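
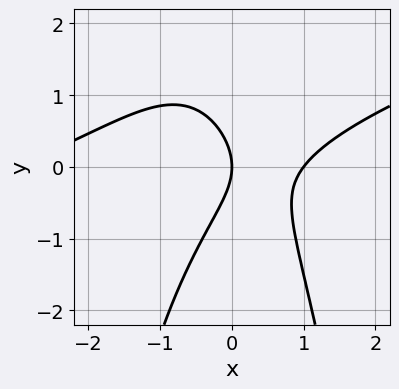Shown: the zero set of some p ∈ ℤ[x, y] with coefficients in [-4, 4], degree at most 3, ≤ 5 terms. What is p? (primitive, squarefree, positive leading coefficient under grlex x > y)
x^3 - 3*x^2*y + 2*x^2 - 2*y^2 - 3*x

(a) Degree: no degree-2 curve has this shape, so deg p = 3.
(b) From the visible intercepts: one y-axis crossing is at y = 0; among the integer gridlines, it crosses the x-axis at x ∈ {0, 1}.
(c) Fitting integer coefficients to these (and the overall shape) gives p.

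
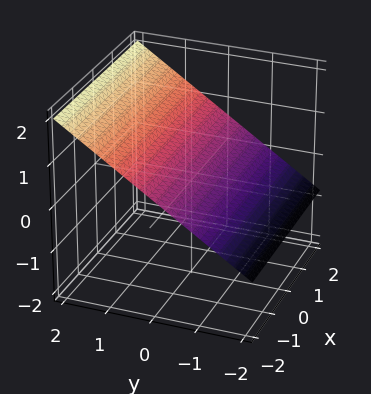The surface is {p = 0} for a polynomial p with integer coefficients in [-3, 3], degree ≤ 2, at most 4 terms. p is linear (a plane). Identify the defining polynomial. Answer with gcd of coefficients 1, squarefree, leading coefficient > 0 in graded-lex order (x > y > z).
The degree is 1 — the surface is flat (a plane).
Against the integer gridlines: no x-intercept at any integer in the box; one y-axis crossing is at y = -1.
These observations pin down the coefficients.

2*y - 3*z + 2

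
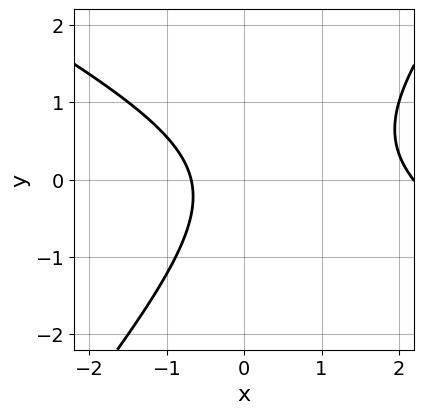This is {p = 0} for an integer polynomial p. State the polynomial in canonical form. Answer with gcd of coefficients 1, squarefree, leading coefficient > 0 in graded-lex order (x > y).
(a) The degree is 2 — a generic line meets the curve in up to 2 points.
(b) From the visible intercepts: the curve avoids every integer y-axis point in the box.
(c) Together with the visible shape, these determine p as stated.

2*x^2 + 2*x*y - 3*y^2 - 3*x - 3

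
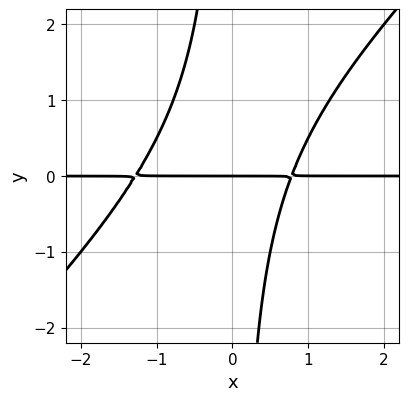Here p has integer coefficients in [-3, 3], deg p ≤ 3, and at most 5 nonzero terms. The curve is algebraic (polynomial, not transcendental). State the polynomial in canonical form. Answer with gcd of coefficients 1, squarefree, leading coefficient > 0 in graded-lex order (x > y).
2*x^2*y - 2*x*y^2 + x*y - 2*y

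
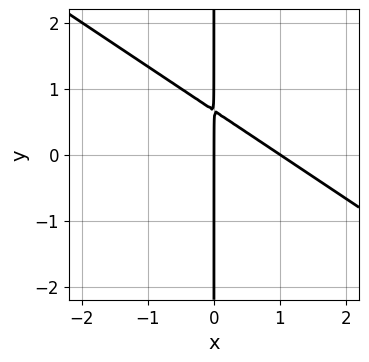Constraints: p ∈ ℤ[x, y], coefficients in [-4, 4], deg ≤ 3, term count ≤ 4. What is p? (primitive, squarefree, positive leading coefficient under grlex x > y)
2*x^2 + 3*x*y - 2*x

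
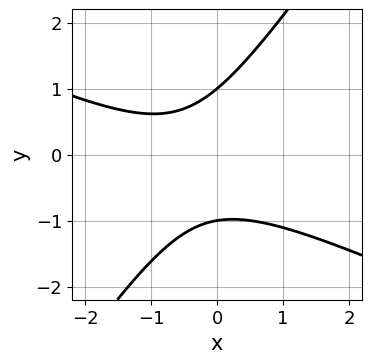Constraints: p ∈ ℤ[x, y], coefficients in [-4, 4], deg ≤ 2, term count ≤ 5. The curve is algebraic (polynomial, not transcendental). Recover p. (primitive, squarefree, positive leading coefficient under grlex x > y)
1. Degree: a generic line meets the curve in up to 2 points, so deg p = 2.
2. From the visible intercepts: the curve avoids every integer x-axis point in the box; among the integer gridlines, it crosses the y-axis at y ∈ {-1, 1}.
3. Solving for integer coefficients yields p as stated.

2*x^2 + 3*x*y - 3*y^2 + 2*x + 3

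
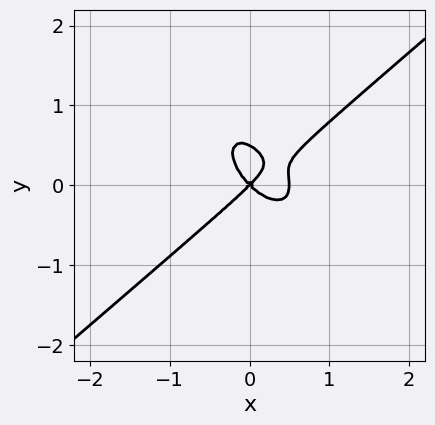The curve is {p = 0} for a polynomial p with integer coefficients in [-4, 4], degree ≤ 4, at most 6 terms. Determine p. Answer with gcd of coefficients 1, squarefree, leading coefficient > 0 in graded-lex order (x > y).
1. deg p = 3. No degree-2 curve has this shape.
2. From the visible intercepts: one x-axis crossing is at x = 0; one y-axis crossing is at y = 0.
3. Matching integer coefficients to the picture gives p.

2*x^3 - x*y^2 - 2*y^3 - x^2 + y^2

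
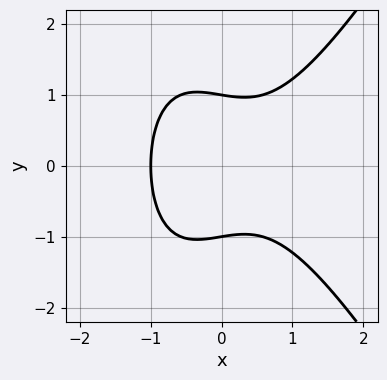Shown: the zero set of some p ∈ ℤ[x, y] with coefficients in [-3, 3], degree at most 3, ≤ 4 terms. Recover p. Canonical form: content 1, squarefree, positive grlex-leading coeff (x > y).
3*x^3 - x*y^2 - 3*y^2 + 3

deg p = 3.
Symmetries: mirror symmetry y ↦ −y ⇒ only even powers of y.
Checking where it meets the axes: the y-axis gridline crossings are at y ∈ {-1, 1}; it meets the x-axis at x = -1 (among the integer gridlines).
These observations pin down the coefficients.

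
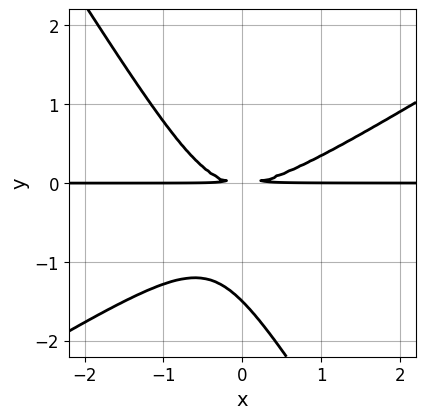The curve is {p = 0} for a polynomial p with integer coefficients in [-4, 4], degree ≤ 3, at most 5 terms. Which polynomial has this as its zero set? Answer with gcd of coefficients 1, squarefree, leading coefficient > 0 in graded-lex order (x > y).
2*x^2*y - 2*x*y^2 - 2*y^3 - 3*y^2

deg p = 3.
Against the integer gridlines: every point of the x-axis in the box is on the curve.
Assembling these constraints gives the stated polynomial.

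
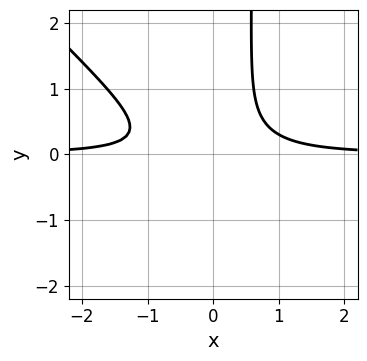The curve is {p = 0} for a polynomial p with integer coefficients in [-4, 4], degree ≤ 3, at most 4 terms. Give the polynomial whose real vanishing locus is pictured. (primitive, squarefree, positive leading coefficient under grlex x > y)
1. The degree is 3 — no degree-2 curve has this shape.
2. Against the integer gridlines: it misses every integer gridline on the x-axis; no y-intercept at any integer in the box.
3. Solving for integer coefficients yields p as stated.

3*x^2*y + 3*x*y^2 - 2*y^2 - 1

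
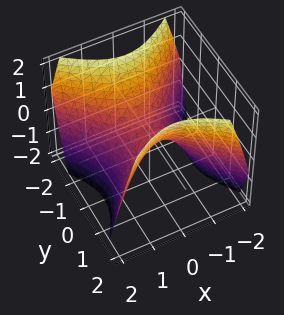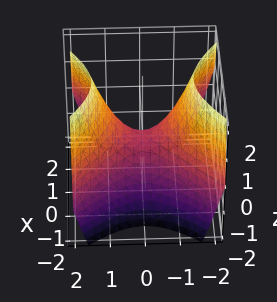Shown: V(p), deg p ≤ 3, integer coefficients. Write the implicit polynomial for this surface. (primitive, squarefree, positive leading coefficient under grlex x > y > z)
x^2 - y^2 + z

First, the degree is 2 — a hyperbolic paraboloid; a quadric.
Then, symmetries: it's symmetric under y → −y, forcing even powers of y; mirror symmetry x ↦ −x ⇒ only even powers of x.
Next, checking where it meets the axes: it crosses the z-axis at the gridline z = 0; it meets the y-axis at y = 0 (among the integer gridlines).
Finally, putting this together gives p.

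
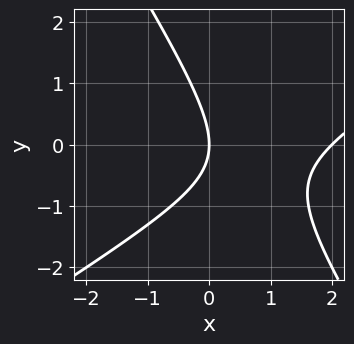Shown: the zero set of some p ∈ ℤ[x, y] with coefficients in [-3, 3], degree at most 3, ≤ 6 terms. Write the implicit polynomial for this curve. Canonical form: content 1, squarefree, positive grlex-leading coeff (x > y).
x^2 - x*y - y^2 - 2*x

First, degree: a generic line meets the curve in up to 2 points, so deg p = 2.
Then, checking where it meets the axes: one y-axis crossing is at y = 0; the x-axis gridline crossings are at x ∈ {0, 2}.
Finally, together with the visible shape, these determine p as stated.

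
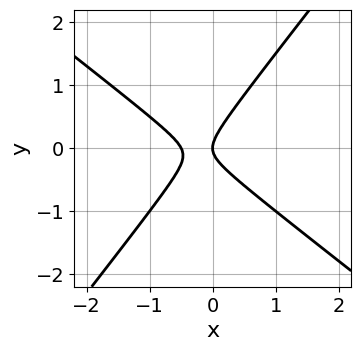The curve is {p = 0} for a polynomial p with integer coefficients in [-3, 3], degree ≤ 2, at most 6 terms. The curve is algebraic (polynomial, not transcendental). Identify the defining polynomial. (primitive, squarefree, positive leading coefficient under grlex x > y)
First, degree: no degree-1 curve has this shape, so deg p = 2.
Then, reading off the gridlines: it crosses the x-axis at the gridline x = 0; it meets the y-axis at y = 0 (among the integer gridlines).
Finally, fitting integer coefficients to these (and the overall shape) gives p.

2*x^2 + x*y - 2*y^2 + x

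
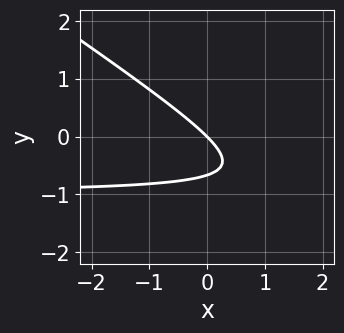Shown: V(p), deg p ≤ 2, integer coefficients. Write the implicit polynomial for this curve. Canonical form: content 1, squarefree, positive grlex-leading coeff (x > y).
2*x*y + 3*y^2 + 2*x + 2*y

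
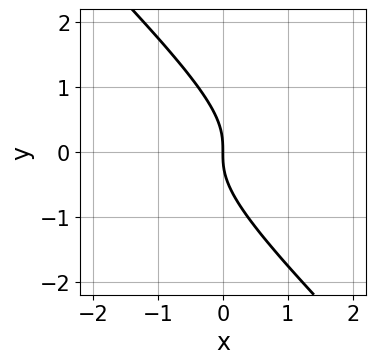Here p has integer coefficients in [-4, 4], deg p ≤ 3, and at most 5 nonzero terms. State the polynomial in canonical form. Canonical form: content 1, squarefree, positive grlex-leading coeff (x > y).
x^2*y + 2*x*y^2 + y^3 + x

(a) The degree is 3 — a generic line meets the curve in up to 3 points.
(b) Checking where it meets the axes: it meets the y-axis at y = 0 (among the integer gridlines); it meets the x-axis at x = 0 (among the integer gridlines).
(c) Fitting integer coefficients to these (and the overall shape) gives p.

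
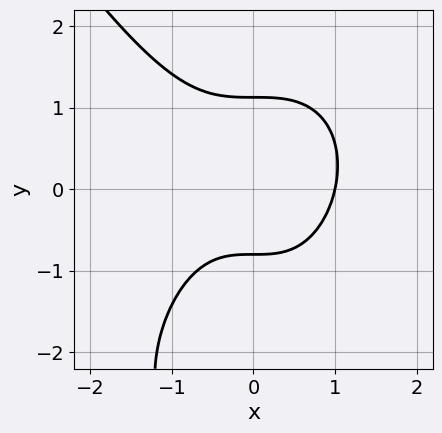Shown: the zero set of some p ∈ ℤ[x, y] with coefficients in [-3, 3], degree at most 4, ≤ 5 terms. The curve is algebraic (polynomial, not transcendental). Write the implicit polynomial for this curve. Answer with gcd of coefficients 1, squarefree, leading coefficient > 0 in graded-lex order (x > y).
3*x^3 + y^3 + 3*y^2 - 2*y - 3

1. deg p = 3.
2. Reading off the gridlines: one x-axis crossing is at x = 1.
3. Solving for integer coefficients yields p as stated.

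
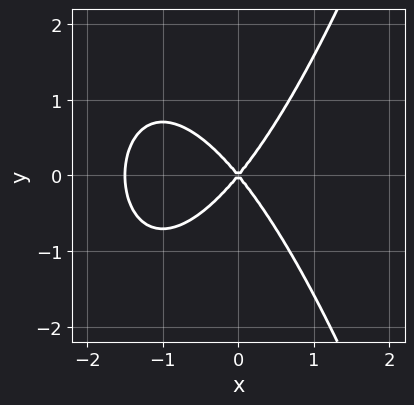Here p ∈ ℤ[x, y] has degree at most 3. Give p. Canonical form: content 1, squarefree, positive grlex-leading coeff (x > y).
2*x^3 + 3*x^2 - 2*y^2

First, the degree is 3 — a generic line meets the curve in up to 3 points.
Then, symmetries: it's symmetric under y → −y, forcing even powers of y.
Then, against the integer gridlines: one y-axis crossing is at y = 0; it meets the x-axis at x = 0 (among the integer gridlines).
Finally, solving for integer coefficients yields p as stated.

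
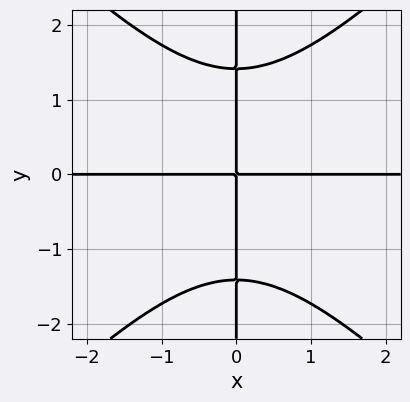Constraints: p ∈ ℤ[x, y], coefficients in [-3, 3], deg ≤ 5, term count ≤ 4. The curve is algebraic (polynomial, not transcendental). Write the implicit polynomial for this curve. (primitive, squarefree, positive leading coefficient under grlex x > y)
(a) The degree is 4 — the shape is more complex than any degree-3 curve.
(b) Against the integer gridlines: the visible x-axis segment lies entirely on the curve; the visible y-axis segment lies entirely on the curve.
(c) These observations pin down the coefficients.

x^3*y - x*y^3 + 2*x*y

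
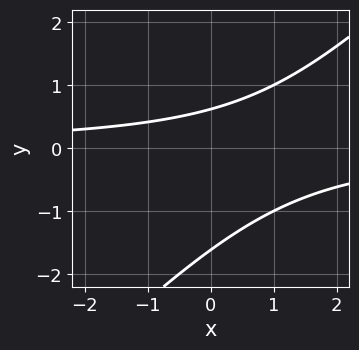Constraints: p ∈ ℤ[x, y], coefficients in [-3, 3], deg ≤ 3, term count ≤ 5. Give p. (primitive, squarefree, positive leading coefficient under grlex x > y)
x*y - y^2 - y + 1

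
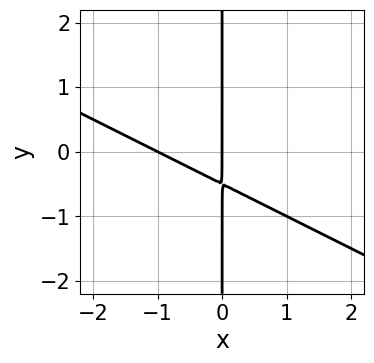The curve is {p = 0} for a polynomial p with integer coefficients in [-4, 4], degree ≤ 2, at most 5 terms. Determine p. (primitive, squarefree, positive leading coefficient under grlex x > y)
(a) Degree: a generic line meets the curve in up to 2 points, so deg p = 2.
(b) Observable constraints: the visible y-axis segment lies entirely on the curve; the x-axis gridline crossings are at x ∈ {-1, 0}.
(c) These observations pin down the coefficients.

x^2 + 2*x*y + x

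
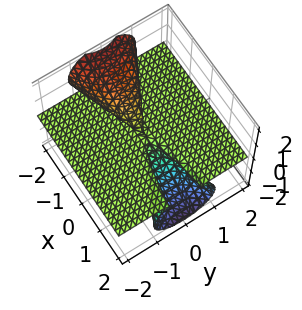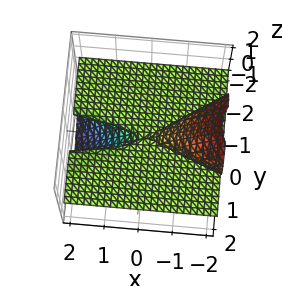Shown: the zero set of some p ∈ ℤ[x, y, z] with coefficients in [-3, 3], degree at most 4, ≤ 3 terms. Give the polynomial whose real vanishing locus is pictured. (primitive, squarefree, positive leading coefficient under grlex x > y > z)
1. Degree: a generic line meets the surface in up to 3 points, so deg p = 3.
2. Checking where it meets the axes: the visible x-axis segment lies entirely on the surface; every point of the y-axis in the box is on the surface; it crosses the z-axis at the gridline z = 0.
3. Assembling these constraints gives the stated polynomial.

x*z^2 + y^2*z + z^3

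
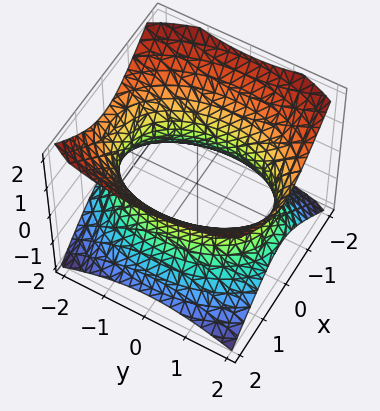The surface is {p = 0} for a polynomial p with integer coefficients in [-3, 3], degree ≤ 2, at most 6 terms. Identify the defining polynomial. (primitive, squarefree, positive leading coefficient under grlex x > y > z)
2*x^2 + y^2 - 2*z^2 - 3

(a) deg p = 2. An hourglass — one-sheet hyperboloid; a quadric.
(b) Symmetries: it's symmetric under y → −y, forcing even powers of y; it's symmetric under z → −z, forcing even powers of z; it's symmetric under x → −x, forcing even powers of x.
(c) From the visible intercepts: no z-intercept at any integer in the box.
(d) Matching integer coefficients to the picture gives p.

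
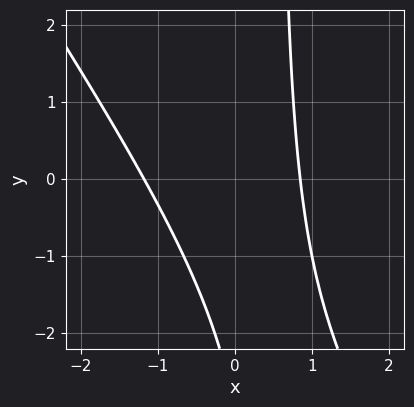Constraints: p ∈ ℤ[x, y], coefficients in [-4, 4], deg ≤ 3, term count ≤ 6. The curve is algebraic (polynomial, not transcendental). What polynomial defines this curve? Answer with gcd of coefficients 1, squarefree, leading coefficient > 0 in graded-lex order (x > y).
3*x^2 + 2*x*y + x - y - 3

1. The degree is 2 — no degree-1 curve has this shape.
2. Reading off the gridlines: no y-intercept at any integer in the box.
3. Putting this together gives p.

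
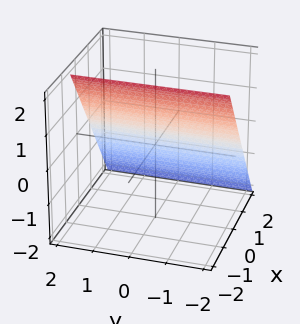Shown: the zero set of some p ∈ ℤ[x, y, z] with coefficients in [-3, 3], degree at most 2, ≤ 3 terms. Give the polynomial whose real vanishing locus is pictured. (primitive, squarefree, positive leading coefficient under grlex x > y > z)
3*x + 2*z - 2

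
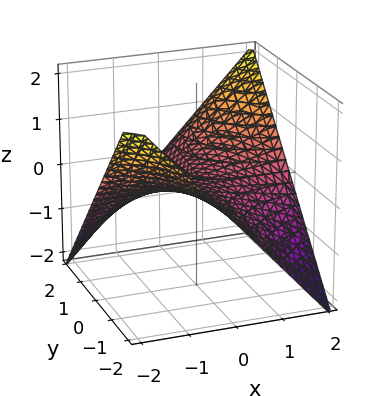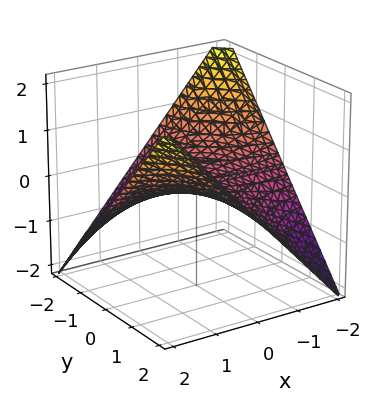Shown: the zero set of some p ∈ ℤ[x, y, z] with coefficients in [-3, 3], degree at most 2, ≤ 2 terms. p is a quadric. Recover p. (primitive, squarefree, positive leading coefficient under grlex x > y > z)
x*y - 2*z

The degree is 2 — a hyperbolic paraboloid; a quadric.
From the axis intercepts and sections: it meets the z-axis at z = 0 (among the integer gridlines); the visible x-axis segment lies entirely on the surface; every point of the y-axis in the box is on the surface.
Fitting integer coefficients to these (and the overall shape) gives p.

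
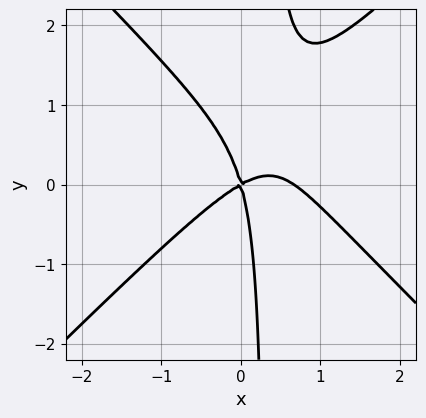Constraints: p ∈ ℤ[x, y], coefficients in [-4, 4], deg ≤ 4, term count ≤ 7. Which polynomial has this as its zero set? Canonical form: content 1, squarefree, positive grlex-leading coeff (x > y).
3*x^3 - 3*x*y^2 - 2*x^2 + 3*x*y + y^2

1. Degree: no degree-2 curve has this shape, so deg p = 3.
2. Checking where it meets the axes: it meets the y-axis at y = 0 (among the integer gridlines); it meets the x-axis at x = 0 (among the integer gridlines).
3. Solving for integer coefficients yields p as stated.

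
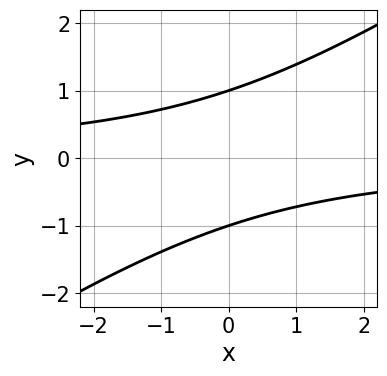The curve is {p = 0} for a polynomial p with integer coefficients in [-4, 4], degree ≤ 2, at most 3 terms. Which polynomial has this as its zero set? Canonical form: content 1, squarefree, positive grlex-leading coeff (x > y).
2*x*y - 3*y^2 + 3

deg p = 2. The shape is more complex than any degree-1 curve.
Observable constraints: it misses every integer gridline on the x-axis; among the integer gridlines, it crosses the y-axis at y ∈ {-1, 1}.
Fitting integer coefficients to these (and the overall shape) gives p.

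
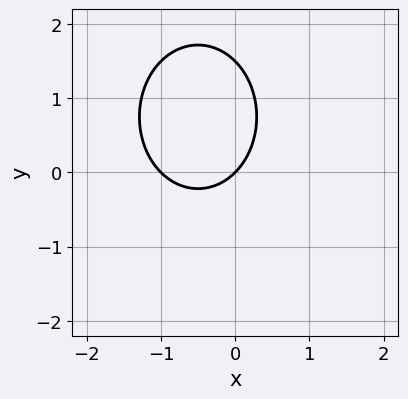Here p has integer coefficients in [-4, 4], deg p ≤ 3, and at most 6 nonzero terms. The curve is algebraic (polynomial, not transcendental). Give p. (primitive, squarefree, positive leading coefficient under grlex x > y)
3*x^2 + 2*y^2 + 3*x - 3*y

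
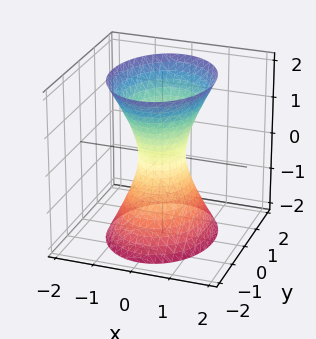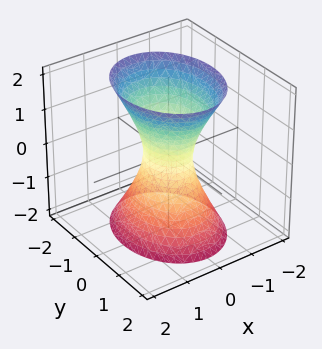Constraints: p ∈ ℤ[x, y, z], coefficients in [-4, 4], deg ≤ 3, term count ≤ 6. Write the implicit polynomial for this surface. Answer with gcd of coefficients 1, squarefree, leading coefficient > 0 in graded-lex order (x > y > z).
3*x^2 + 2*y^2 - z^2 - 1

(a) Degree: one connected sheet with a waist; a quadric, so deg p = 2.
(b) Symmetries: the y ↦ −y reflection is a symmetry, so y appears only in even powers; the z ↦ −z reflection is a symmetry, so z appears only in even powers; it's symmetric under x → −x, forcing even powers of x.
(c) Observable constraints: the surface avoids every integer z-axis point in the box.
(d) Solving for integer coefficients yields p as stated.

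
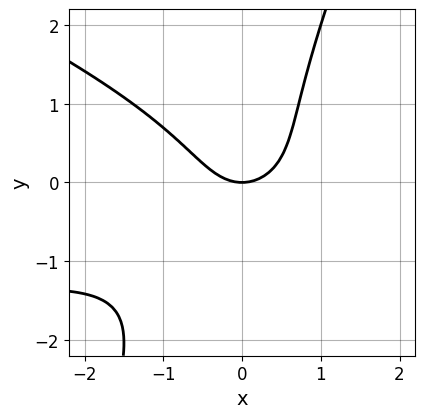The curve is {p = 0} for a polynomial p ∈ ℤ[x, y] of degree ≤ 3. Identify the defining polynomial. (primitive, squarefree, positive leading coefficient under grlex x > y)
x^2*y + 2*x*y^2 - y^3 + 2*x^2 - 2*y

deg p = 3. The shape is more complex than any degree-2 curve.
Reading off the gridlines: it crosses the y-axis at the gridline y = 0; it meets the x-axis at x = 0 (among the integer gridlines).
Solving for integer coefficients yields p as stated.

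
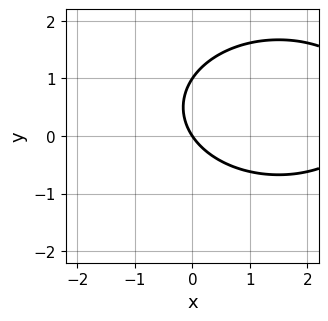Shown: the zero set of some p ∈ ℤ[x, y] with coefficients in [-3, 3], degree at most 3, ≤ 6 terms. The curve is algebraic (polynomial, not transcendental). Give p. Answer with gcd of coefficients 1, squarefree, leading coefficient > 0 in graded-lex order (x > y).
x^2 + 2*y^2 - 3*x - 2*y

1. The degree is 2 — no degree-1 curve has this shape.
2. From the axis intercepts and sections: the y-axis gridline crossings are at y ∈ {0, 1}; it meets the x-axis at x = 0 (among the integer gridlines).
3. Together with the visible shape, these determine p as stated.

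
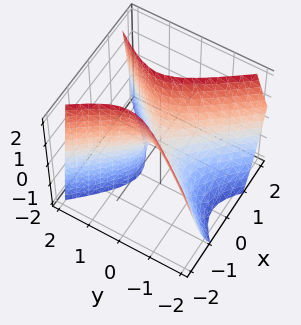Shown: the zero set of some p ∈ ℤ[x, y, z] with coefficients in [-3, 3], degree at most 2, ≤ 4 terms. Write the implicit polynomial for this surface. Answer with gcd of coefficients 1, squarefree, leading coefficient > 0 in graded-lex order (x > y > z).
3*x^2 - 2*y^2 + y*z - z

Degree: a generic line meets the surface in up to 2 points, so deg p = 2.
From the visible intercepts: it crosses the x-axis at the gridline x = 0; it meets the y-axis at y = 0 (among the integer gridlines); one z-axis crossing is at z = 0.
These observations pin down the coefficients.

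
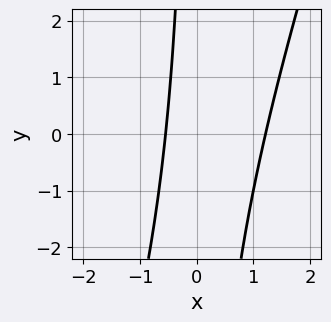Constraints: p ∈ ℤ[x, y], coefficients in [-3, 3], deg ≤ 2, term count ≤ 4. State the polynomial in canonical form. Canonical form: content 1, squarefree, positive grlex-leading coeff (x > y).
First, deg p = 2.
Next, from the visible intercepts: no y-intercept at any integer in the box.
Finally, fitting integer coefficients to these (and the overall shape) gives p.

3*x^2 - x*y - 2*x - 2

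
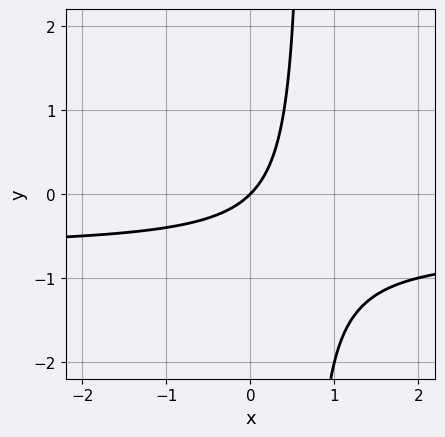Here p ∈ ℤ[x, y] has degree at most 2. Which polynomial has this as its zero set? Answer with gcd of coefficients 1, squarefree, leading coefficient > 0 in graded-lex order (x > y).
1. deg p = 2. A generic line meets the curve in up to 2 points.
2. Reading off the gridlines: it crosses the y-axis at the gridline y = 0; one x-axis crossing is at x = 0.
3. Fitting integer coefficients to these (and the overall shape) gives p.

3*x*y + 2*x - 2*y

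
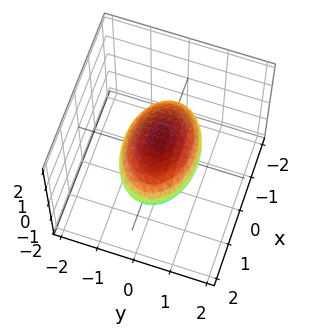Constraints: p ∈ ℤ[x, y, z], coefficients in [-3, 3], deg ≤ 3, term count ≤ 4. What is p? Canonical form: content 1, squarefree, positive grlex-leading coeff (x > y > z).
First, degree: a closed, bounded, convex surface; a quadric, so deg p = 2.
Then, symmetries: mirror symmetry x ↦ −x ⇒ only even powers of x; it's symmetric under z → −z, forcing even powers of z; mirror symmetry y ↦ −y ⇒ only even powers of y.
Then, observable constraints: the z-axis gridline crossings are at z ∈ {-1, 1}; among the integer gridlines, it crosses the y-axis at y ∈ {-1, 1}.
Finally, fitting integer coefficients to these (and the overall shape) gives p.

x^2 + 2*y^2 + 2*z^2 - 2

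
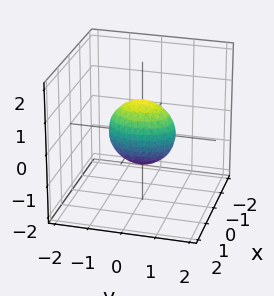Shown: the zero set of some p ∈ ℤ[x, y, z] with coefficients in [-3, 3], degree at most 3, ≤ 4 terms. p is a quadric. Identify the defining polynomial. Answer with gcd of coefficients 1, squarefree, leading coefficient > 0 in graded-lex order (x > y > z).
2*x^2 + y^2 + z^2 - 1

Degree: a closed, bounded, convex surface; a quadric, so deg p = 2.
Symmetries: it's symmetric under z → −z, forcing even powers of z; it's symmetric under x → −x, forcing even powers of x; mirror symmetry y ↦ −y ⇒ only even powers of y.
From the visible intercepts: the z-axis gridline crossings are at z ∈ {-1, 1}; among the integer gridlines, it crosses the y-axis at y ∈ {-1, 1}.
Putting this together gives p.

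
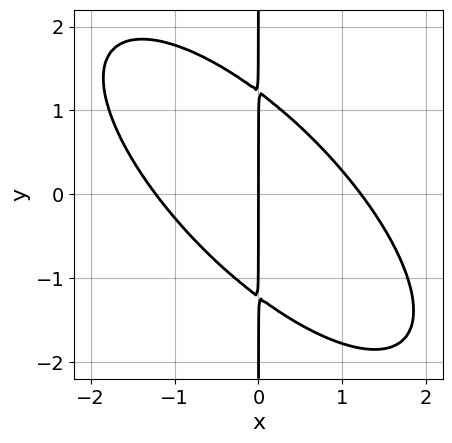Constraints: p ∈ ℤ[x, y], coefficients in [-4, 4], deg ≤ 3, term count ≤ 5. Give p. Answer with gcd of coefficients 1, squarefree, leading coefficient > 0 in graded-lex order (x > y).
2*x^3 + 3*x^2*y + 2*x*y^2 - 3*x

1. Degree: no degree-2 curve has this shape, so deg p = 3.
2. Checking where it meets the axes: it crosses the x-axis at the gridline x = 0; every point of the y-axis in the box is on the curve.
3. The integer polynomial consistent with all of this is the stated p.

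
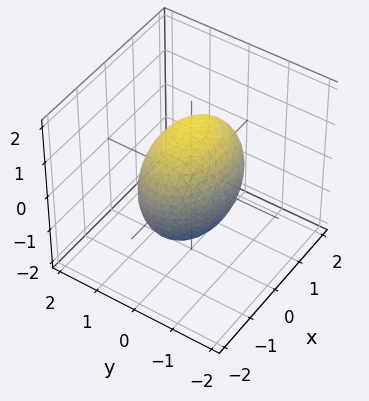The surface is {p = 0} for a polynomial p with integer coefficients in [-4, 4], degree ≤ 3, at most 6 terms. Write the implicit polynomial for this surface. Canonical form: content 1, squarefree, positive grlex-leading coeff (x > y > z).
x^2 + 2*y^2 + z^2 - 2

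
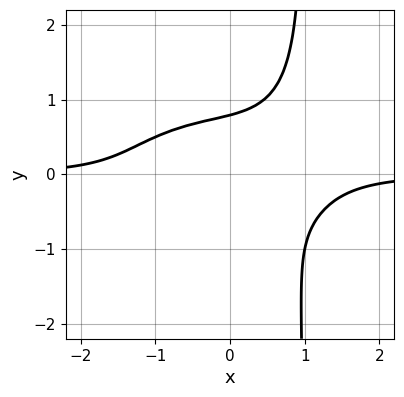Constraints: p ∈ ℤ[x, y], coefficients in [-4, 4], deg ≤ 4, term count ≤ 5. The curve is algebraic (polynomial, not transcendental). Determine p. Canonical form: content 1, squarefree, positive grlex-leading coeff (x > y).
x^3*y + 2*x*y^3 - 2*y^3 + 1

First, deg p = 4.
Then, from the axis intercepts and sections: no x-intercept at any integer in the box.
Finally, assembling these constraints gives the stated polynomial.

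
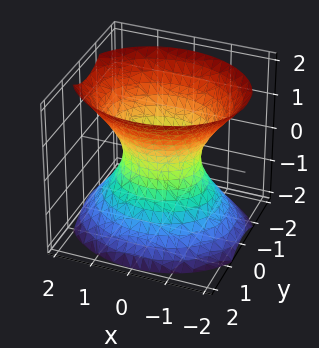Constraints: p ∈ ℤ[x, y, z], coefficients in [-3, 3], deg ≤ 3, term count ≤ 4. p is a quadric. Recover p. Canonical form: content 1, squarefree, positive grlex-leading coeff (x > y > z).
2*x^2 + 3*y^2 - 2*z^2 - 2

First, degree: one connected sheet with a waist; a quadric, so deg p = 2.
Next, symmetries: the z ↦ −z reflection is a symmetry, so z appears only in even powers; mirror symmetry x ↦ −x ⇒ only even powers of x; mirror symmetry y ↦ −y ⇒ only even powers of y.
Next, checking where it meets the axes: among the integer gridlines, it crosses the x-axis at x ∈ {-1, 1}; it misses every integer gridline on the z-axis.
Finally, solving for integer coefficients yields p as stated.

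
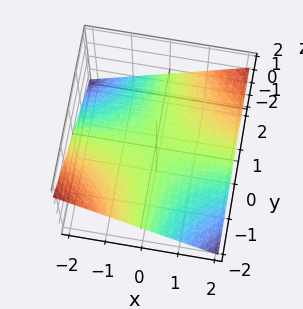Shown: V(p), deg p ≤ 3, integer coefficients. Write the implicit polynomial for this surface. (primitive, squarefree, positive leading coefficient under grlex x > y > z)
x*y - 3*z

deg p = 2. A hyperbolic paraboloid; a quadric.
From the visible intercepts: every point of the x-axis in the box is on the surface; every point of the y-axis in the box is on the surface.
Assembling these constraints gives the stated polynomial.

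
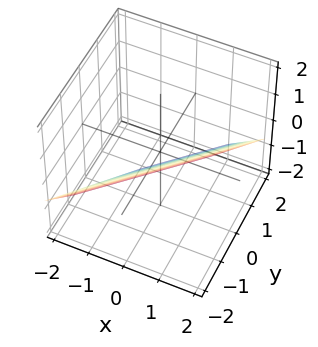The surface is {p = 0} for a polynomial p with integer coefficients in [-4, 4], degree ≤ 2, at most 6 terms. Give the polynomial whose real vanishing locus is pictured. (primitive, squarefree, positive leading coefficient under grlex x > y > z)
3*x - 3*y - 3*z - 2

Degree: the surface is flat (a plane), so deg p = 1.
Matching integer coefficients to the picture gives p.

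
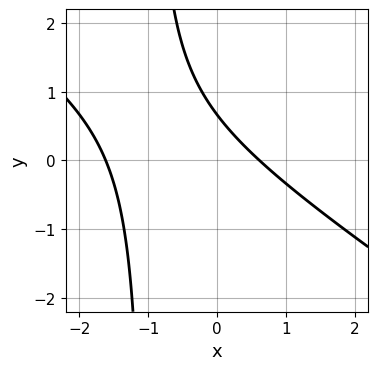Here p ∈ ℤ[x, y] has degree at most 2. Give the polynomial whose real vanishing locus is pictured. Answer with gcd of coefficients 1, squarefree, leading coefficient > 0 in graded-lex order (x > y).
2*x^2 + 3*x*y + 2*x + 3*y - 2

1. Degree: a generic line meets the curve in up to 2 points, so deg p = 2.
2. Solving for integer coefficients yields p as stated.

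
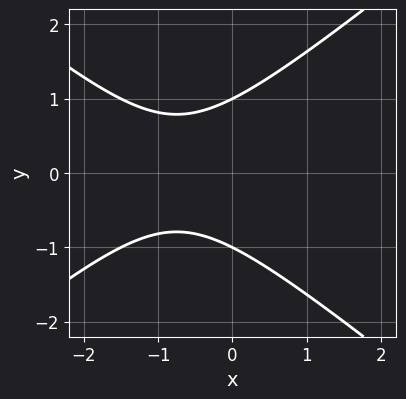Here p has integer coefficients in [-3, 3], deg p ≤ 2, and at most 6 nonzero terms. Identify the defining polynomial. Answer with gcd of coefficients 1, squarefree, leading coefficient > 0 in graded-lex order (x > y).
(a) Degree: the shape is more complex than any degree-1 curve, so deg p = 2.
(b) Symmetries: the y ↦ −y reflection is a symmetry, so y appears only in even powers.
(c) Reading off the gridlines: no x-intercept at any integer in the box; among the integer gridlines, it crosses the y-axis at y ∈ {-1, 1}.
(d) Solving for integer coefficients yields p as stated.

2*x^2 - 3*y^2 + 3*x + 3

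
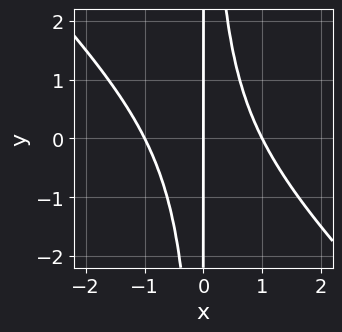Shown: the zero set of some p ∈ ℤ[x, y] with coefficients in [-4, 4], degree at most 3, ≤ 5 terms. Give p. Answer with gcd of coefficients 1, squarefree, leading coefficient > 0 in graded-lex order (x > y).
x^3 + x^2*y - x

1. deg p = 3. The shape is more complex than any degree-2 curve.
2. Checking where it meets the axes: the visible y-axis segment lies entirely on the curve; among the integer gridlines, it crosses the x-axis at x ∈ {-1, 0, 1}.
3. These observations pin down the coefficients.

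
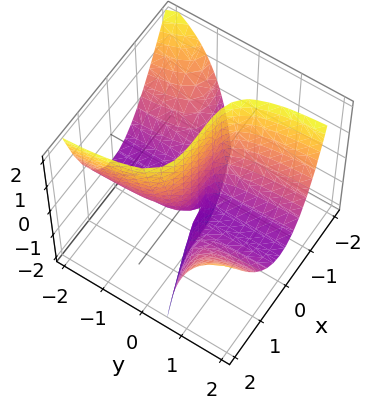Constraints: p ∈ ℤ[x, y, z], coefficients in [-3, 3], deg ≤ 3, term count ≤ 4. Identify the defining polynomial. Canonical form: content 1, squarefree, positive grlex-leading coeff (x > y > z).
x^3 - 3*x^2*y + 3*y*z + 3*y

First, the degree is 3 — the shape is more complex than any degree-2 surface.
Then, from the visible intercepts: one x-axis crossing is at x = 0; every point of the z-axis in the box is on the surface.
Finally, these observations pin down the coefficients.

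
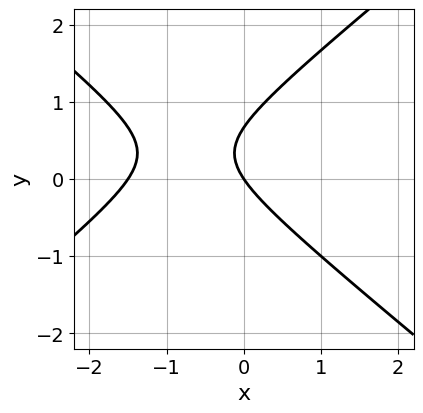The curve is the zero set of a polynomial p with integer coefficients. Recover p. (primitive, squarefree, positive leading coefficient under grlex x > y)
(a) deg p = 2. A generic line meets the curve in up to 2 points.
(b) Reading off the gridlines: it meets the x-axis at x = 0 (among the integer gridlines); it meets the y-axis at y = 0 (among the integer gridlines).
(c) Putting this together gives p.

2*x^2 - 3*y^2 + 3*x + 2*y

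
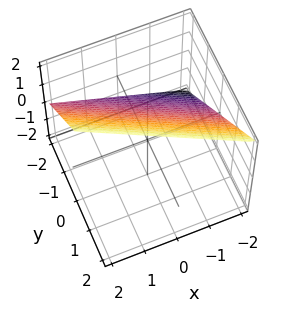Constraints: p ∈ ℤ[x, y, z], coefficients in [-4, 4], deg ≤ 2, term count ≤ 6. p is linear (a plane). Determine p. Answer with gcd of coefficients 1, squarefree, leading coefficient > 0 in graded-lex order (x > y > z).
x + 2*y - 2*z + 2

(a) deg p = 1. The surface is flat (a plane).
(b) Checking where it meets the axes: one x-axis crossing is at x = -2; it meets the y-axis at y = -1 (among the integer gridlines).
(c) Solving for integer coefficients yields p as stated. Check: (0, 0, 1) on the z-axis lies on the surface, and p(0, 0, 1) = 0. ✓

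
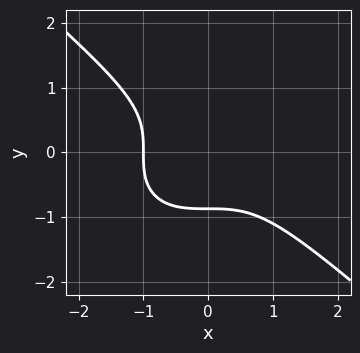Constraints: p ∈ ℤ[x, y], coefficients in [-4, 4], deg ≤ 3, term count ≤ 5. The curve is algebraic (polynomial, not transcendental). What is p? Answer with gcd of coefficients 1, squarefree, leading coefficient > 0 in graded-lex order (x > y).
2*x^3 + 3*y^3 + 2

First, degree: no degree-2 curve has this shape, so deg p = 3.
Next, reading off the gridlines: it meets the x-axis at x = -1 (among the integer gridlines).
Finally, matching integer coefficients to the picture gives p.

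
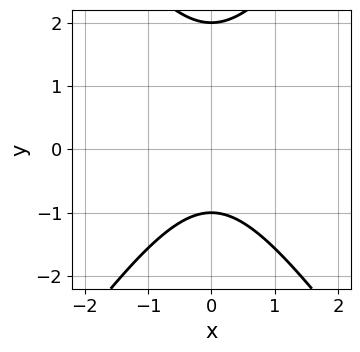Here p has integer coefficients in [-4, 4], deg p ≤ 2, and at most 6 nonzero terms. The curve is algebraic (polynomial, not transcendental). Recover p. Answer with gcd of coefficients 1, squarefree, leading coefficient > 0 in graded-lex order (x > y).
2*x^2 - y^2 + y + 2

First, deg p = 2.
Then, symmetries: it's symmetric under x → −x, forcing even powers of x.
Next, checking where it meets the axes: the y-axis gridline crossings are at y ∈ {-1, 2}; no x-intercept at any integer in the box.
Finally, assembling these constraints gives the stated polynomial.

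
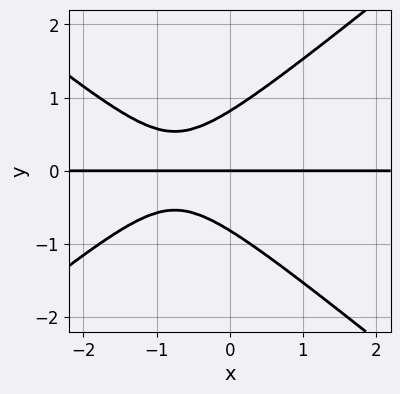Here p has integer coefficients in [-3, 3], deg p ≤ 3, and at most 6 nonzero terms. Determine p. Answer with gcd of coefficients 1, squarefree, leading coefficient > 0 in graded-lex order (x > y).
2*x^2*y - 3*y^3 + 3*x*y + 2*y

The degree is 3 — the shape is more complex than any degree-2 curve.
Observable constraints: every point of the x-axis in the box is on the curve; one y-axis crossing is at y = 0.
Solving for integer coefficients yields p as stated.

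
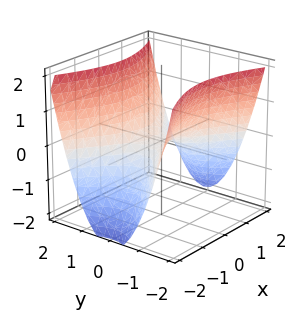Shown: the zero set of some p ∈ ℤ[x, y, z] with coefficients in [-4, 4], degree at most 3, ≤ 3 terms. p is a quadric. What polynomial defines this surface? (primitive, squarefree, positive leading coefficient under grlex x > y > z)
x^2 - 2*y^2 + 2*z

The degree is 2 — a hyperbolic paraboloid; a quadric.
Symmetries: the x ↦ −x reflection is a symmetry, so x appears only in even powers; it's symmetric under y → −y, forcing even powers of y.
Reading off the gridlines: it crosses the y-axis at the gridline y = 0; it crosses the x-axis at the gridline x = 0.
Putting this together gives p.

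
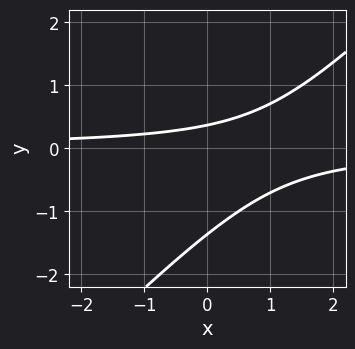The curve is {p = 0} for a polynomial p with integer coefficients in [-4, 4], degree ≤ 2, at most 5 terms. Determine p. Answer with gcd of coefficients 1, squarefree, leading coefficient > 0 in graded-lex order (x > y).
2*x*y - 2*y^2 - 2*y + 1

1. Degree: a generic line meets the curve in up to 2 points, so deg p = 2.
2. From the visible intercepts: no x-intercept at any integer in the box.
3. Matching integer coefficients to the picture gives p.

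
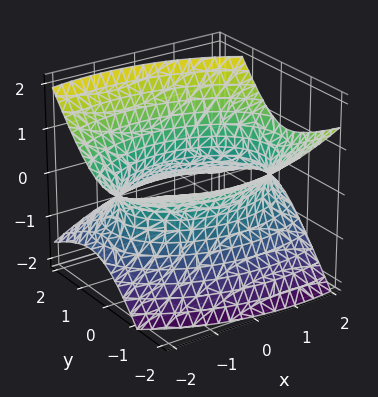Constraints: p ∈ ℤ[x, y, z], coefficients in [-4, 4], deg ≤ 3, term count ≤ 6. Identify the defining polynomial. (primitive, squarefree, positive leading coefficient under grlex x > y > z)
The degree is 2 — a generic line meets the surface in up to 2 points.
Observable constraints: it misses every integer gridline on the z-axis.
Assembling these constraints gives the stated polynomial.

x^2 + x*z + 2*y^2 + 2*y*z - 3*z^2 - 3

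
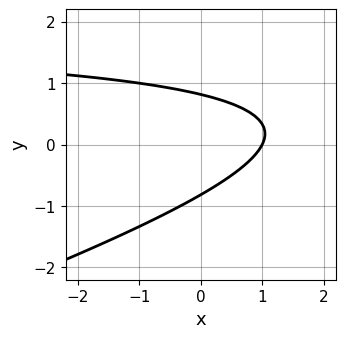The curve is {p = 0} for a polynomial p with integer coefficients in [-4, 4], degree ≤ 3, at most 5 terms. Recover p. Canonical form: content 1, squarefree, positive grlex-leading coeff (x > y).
1. Degree: the shape is more complex than any degree-1 curve, so deg p = 2.
2. From the visible intercepts: it meets the x-axis at x = 1 (among the integer gridlines).
3. Assembling these constraints gives the stated polynomial.

x*y - 3*y^2 - 2*x + 2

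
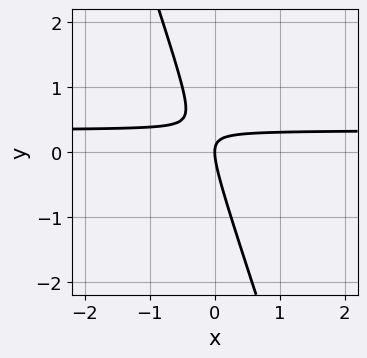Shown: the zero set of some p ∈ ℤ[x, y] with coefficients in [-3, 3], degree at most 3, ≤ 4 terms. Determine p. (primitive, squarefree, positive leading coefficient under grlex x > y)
3*x*y + y^2 - x

1. The degree is 2 — a generic line meets the curve in up to 2 points.
2. Against the integer gridlines: it crosses the x-axis at the gridline x = 0; it crosses the y-axis at the gridline y = 0.
3. Assembling these constraints gives the stated polynomial.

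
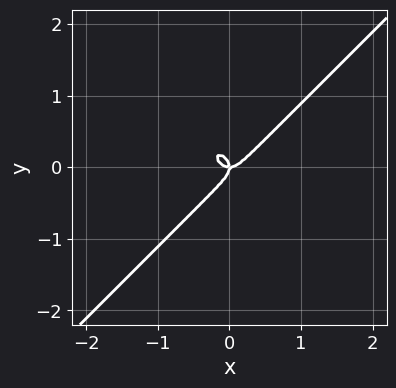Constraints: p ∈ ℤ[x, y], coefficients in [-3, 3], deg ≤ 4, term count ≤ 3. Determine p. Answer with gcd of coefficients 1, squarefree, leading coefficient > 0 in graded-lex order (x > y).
1. deg p = 3. A generic line meets the curve in up to 3 points.
2. Observable constraints: it meets the x-axis at x = 0 (among the integer gridlines); one y-axis crossing is at y = 0.
3. Putting this together gives p.

3*x^3 - 3*y^3 - x*y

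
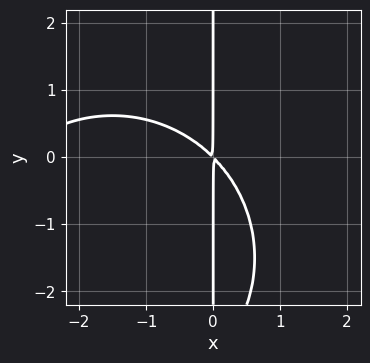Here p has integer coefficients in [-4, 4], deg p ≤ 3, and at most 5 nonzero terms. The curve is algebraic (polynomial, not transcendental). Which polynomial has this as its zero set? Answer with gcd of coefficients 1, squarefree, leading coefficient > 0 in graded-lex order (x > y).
x^3 + x*y^2 + 3*x^2 + 3*x*y

(a) The degree is 3 — a generic line meets the curve in up to 3 points.
(b) Reading off the gridlines: every point of the y-axis in the box is on the curve.
(c) These observations pin down the coefficients.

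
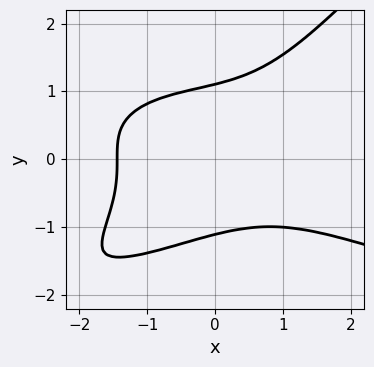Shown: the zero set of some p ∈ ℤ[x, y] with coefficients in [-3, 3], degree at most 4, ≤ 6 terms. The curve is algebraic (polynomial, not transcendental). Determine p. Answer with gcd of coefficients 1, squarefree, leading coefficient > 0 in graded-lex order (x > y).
2*x*y^3 - 2*y^4 + x^3 + 3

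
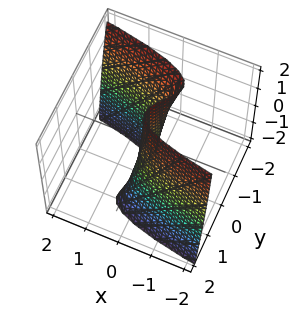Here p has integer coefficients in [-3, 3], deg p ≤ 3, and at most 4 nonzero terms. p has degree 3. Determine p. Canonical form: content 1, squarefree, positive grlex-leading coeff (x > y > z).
First, deg p = 3. The shape is more complex than any degree-2 surface.
Next, observable constraints: it crosses the x-axis at the gridline x = 0; every point of the z-axis in the box is on the surface.
Finally, together with the visible shape, these determine p as stated.

2*y^3 + y^2*z + 2*x - y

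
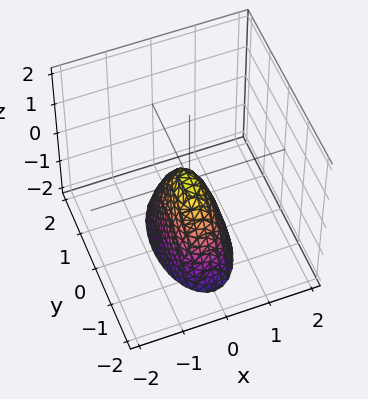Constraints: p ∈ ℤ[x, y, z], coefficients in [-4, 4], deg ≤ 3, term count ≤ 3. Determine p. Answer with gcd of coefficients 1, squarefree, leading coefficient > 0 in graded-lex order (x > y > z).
3*x^2 + y^2 + z

1. deg p = 2. A paraboloid; a quadric.
2. Symmetries: it's symmetric under y → −y, forcing even powers of y; the x ↦ −x reflection is a symmetry, so x appears only in even powers.
3. From the axis intercepts and sections: one x-axis crossing is at x = 0; it meets the y-axis at y = 0 (among the integer gridlines); it meets the z-axis at z = 0 (among the integer gridlines).
4. The integer polynomial consistent with all of this is the stated p.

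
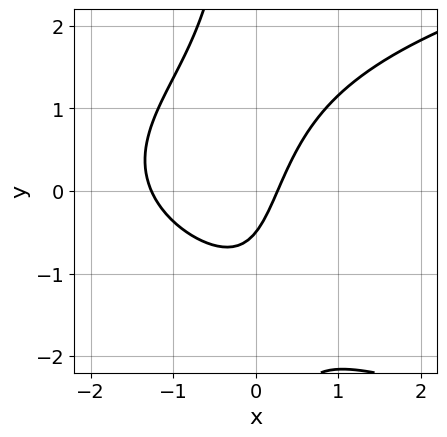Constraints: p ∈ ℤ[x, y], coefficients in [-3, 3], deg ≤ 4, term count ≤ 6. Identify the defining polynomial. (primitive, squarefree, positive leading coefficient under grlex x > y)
First, deg p = 3. A generic line meets the curve in up to 3 points.
Finally, the integer polynomial consistent with all of this is the stated p.

2*x*y^2 - 3*x^2 - 3*x + 2*y + 1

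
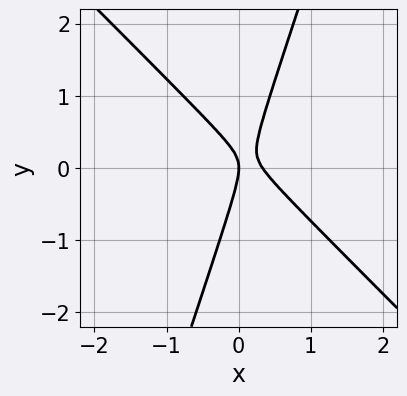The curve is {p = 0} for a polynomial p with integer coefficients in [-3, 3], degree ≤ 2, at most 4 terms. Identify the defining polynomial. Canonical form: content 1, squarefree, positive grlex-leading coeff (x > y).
3*x^2 + 2*x*y - y^2 - x

First, the degree is 2 — the shape is more complex than any degree-1 curve.
Then, from the visible intercepts: one x-axis crossing is at x = 0; it crosses the y-axis at the gridline y = 0.
Finally, matching integer coefficients to the picture gives p.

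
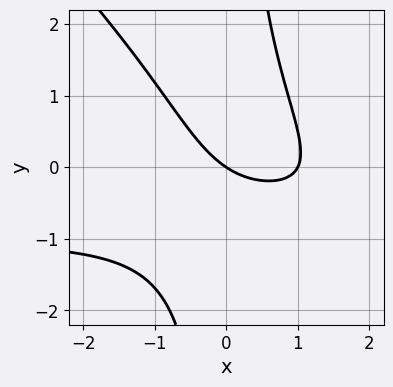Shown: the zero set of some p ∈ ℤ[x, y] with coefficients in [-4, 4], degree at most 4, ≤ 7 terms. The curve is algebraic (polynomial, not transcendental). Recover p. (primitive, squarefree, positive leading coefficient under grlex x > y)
First, degree: the shape is more complex than any degree-2 curve, so deg p = 3.
Then, from the axis intercepts and sections: it meets the y-axis at y = 0 (among the integer gridlines); the x-axis gridline crossings are at x ∈ {0, 1}.
Finally, together with the visible shape, these determine p as stated.

2*x^2*y + 2*x*y^2 + 2*x^2 - 2*x - 3*y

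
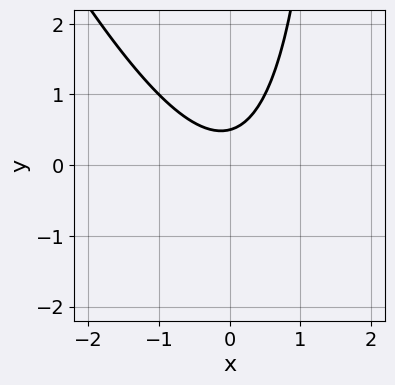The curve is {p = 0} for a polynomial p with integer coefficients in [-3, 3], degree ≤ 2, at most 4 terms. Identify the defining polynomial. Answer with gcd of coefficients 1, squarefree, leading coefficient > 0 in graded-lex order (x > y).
(a) deg p = 2.
(b) Against the integer gridlines: the curve avoids every integer x-axis point in the box.
(c) Solving for integer coefficients yields p as stated.

2*x^2 + x*y - 2*y + 1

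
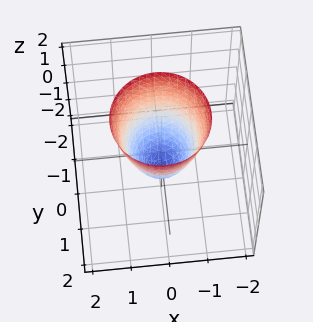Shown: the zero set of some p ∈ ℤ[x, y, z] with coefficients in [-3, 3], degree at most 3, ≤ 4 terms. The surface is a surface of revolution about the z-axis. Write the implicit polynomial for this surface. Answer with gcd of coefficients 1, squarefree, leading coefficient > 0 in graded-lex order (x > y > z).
1. Degree: no degree-1 surface has this shape, so deg p = 2.
2. Symmetry: the z-axis is an axis of rotation, so x and y enter only as x² + y².
3. Reading off the gridlines: one z-axis crossing is at z = -1; a circular section at z = 0 has radius between 0 and 1.
4. Together with the visible shape, these determine p as stated.

2*x^2 + 2*y^2 - z - 1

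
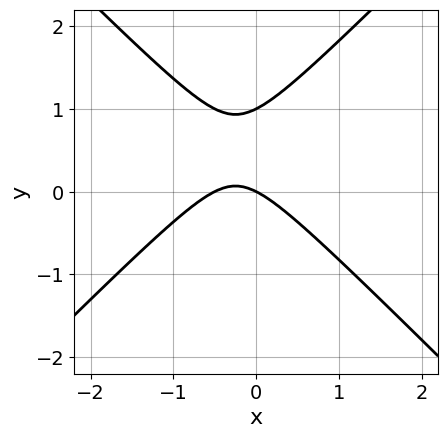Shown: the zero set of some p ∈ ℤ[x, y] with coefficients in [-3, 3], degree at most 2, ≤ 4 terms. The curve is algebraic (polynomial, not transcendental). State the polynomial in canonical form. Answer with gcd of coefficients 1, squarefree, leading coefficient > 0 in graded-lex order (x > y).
2*x^2 - 2*y^2 + x + 2*y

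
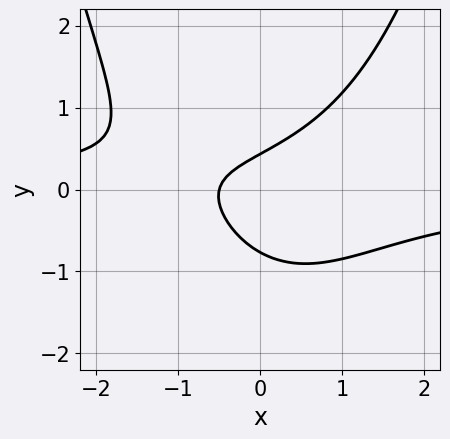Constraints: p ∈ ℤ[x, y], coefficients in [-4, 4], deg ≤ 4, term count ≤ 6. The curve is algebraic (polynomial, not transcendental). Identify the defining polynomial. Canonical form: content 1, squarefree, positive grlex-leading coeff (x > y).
deg p = 3. A generic line meets the curve in up to 3 points.
Solving for integer coefficients yields p as stated.

2*x^2*y - 3*y^2 + 2*x - y + 1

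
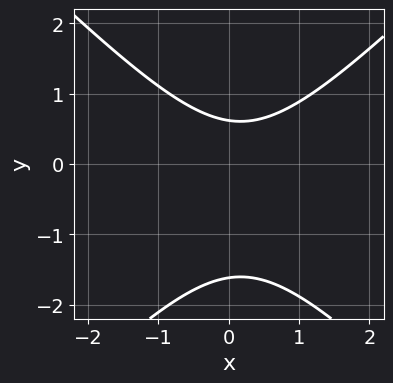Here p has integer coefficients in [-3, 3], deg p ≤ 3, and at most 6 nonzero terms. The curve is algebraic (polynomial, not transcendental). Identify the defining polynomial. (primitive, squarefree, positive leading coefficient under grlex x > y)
The degree is 2 — no degree-1 curve has this shape.
From the visible intercepts: no x-intercept at any integer in the box.
These observations pin down the coefficients.

3*x^2 - 3*y^2 - x - 3*y + 3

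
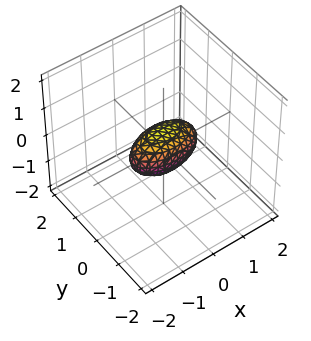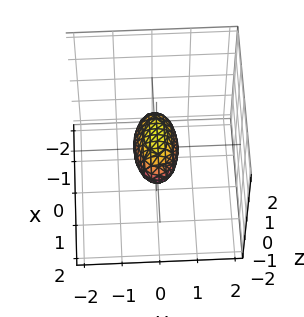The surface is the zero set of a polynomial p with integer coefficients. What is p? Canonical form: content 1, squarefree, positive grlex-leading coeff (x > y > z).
First, the degree is 2 — a closed, bounded, convex surface; a quadric.
Next, symmetries: it's symmetric under z → −z, forcing even powers of z; it's symmetric under y → −y, forcing even powers of y; mirror symmetry x ↦ −x ⇒ only even powers of x.
Next, checking where it meets the axes: among the integer gridlines, it crosses the x-axis at x ∈ {-1, 1}.
Finally, solving for integer coefficients yields p as stated.

x^2 + 3*y^2 + 2*z^2 - 1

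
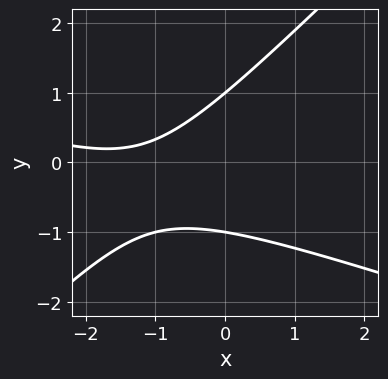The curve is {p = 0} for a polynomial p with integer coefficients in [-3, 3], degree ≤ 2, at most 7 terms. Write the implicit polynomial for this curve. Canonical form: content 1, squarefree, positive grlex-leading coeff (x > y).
First, the degree is 2 — a generic line meets the curve in up to 2 points.
Then, reading off the gridlines: among the integer gridlines, it crosses the y-axis at y ∈ {-1, 1}; it misses every integer gridline on the x-axis.
Finally, assembling these constraints gives the stated polynomial.

x^2 + 2*x*y - 3*y^2 + 3*x + 3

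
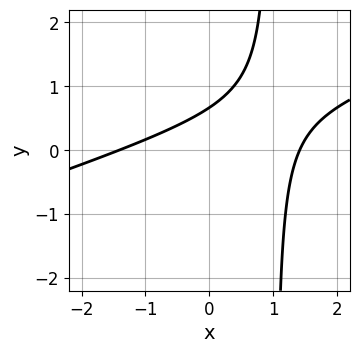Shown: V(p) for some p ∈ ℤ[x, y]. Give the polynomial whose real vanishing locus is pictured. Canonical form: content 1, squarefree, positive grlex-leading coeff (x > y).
x^2 - 3*x*y + 3*y - 2

deg p = 2. No degree-1 curve has this shape.
Putting this together gives p.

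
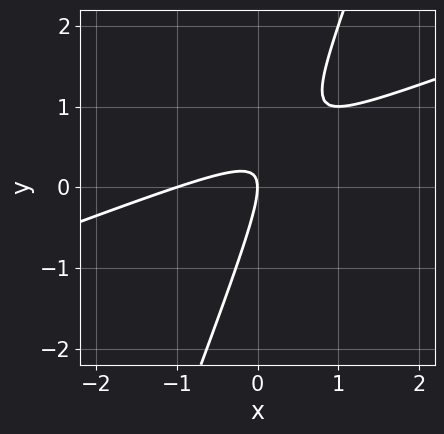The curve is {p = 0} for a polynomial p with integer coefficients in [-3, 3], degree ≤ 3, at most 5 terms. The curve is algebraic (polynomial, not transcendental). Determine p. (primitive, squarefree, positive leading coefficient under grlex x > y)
x^2 - 3*x*y + y^2 + x

The degree is 2 — the shape is more complex than any degree-1 curve.
Observable constraints: it meets the y-axis at y = 0 (among the integer gridlines); the x-axis gridline crossings are at x ∈ {-1, 0}.
Assembling these constraints gives the stated polynomial.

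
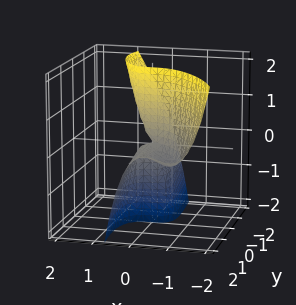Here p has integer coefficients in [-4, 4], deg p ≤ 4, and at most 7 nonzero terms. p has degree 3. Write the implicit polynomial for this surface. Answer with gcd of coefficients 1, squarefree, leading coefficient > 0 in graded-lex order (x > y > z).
2*x^3 + 2*x^2*y + x*y^2 - x*y + y*z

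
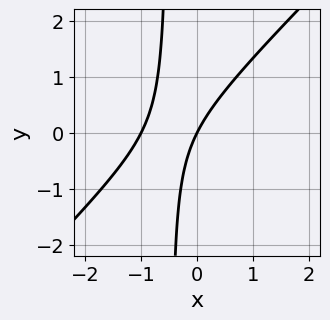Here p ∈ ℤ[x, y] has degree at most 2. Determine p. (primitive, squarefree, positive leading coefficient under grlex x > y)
2*x^2 - 2*x*y + 2*x - y

1. Degree: a generic line meets the curve in up to 2 points, so deg p = 2.
2. Reading off the gridlines: the x-axis gridline crossings are at x ∈ {-1, 0}; it crosses the y-axis at the gridline y = 0.
3. Together with the visible shape, these determine p as stated.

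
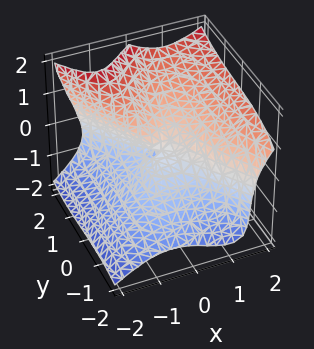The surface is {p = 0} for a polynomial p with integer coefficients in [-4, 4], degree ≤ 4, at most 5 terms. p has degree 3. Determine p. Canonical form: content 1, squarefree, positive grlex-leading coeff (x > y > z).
3*x^3 - 3*x*z^2 + y^3 - 2*z^3 + 2*y*z

1. The degree is 3 — no degree-2 surface has this shape.
2. Reading off the gridlines: one z-axis crossing is at z = 0; it meets the y-axis at y = 0 (among the integer gridlines); it meets the x-axis at x = 0 (among the integer gridlines).
3. Putting this together gives p.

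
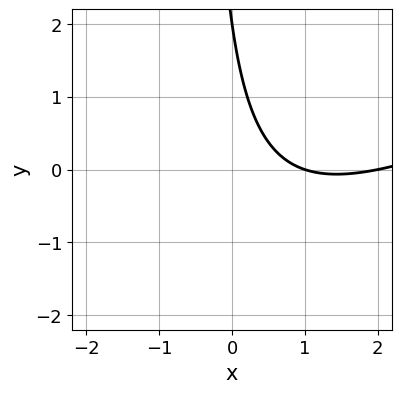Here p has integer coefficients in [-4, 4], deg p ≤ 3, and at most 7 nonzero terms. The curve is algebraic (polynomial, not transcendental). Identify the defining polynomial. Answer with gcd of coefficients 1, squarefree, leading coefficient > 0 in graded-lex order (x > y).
1. The degree is 2 — no degree-1 curve has this shape.
2. Reading off the gridlines: one y-axis crossing is at y = 2; the x-axis gridline crossings are at x ∈ {1, 2}.
3. Assembling these constraints gives the stated polynomial.

x^2 - 2*x*y - 3*x - y + 2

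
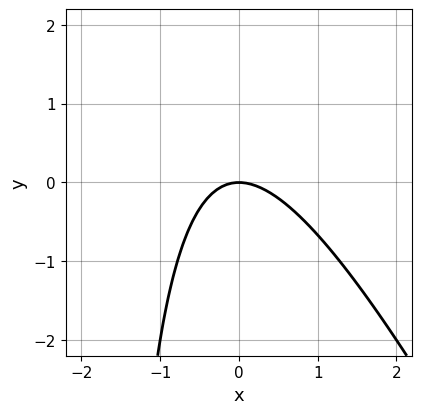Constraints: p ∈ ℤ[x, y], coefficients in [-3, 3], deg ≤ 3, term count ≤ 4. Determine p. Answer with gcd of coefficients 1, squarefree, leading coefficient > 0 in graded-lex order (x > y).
1. deg p = 2. A generic line meets the curve in up to 2 points.
2. Checking where it meets the axes: it meets the x-axis at x = 0 (among the integer gridlines); one y-axis crossing is at y = 0.
3. Fitting integer coefficients to these (and the overall shape) gives p.

2*x^2 + x*y + 2*y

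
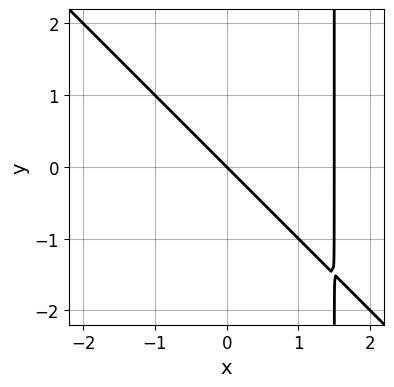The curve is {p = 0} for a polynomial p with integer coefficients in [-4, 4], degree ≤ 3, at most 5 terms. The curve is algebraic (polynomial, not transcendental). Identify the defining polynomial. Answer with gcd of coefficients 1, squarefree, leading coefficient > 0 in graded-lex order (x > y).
The degree is 2 — a generic line meets the curve in up to 2 points.
Observable constraints: it crosses the y-axis at the gridline y = 0; it meets the x-axis at x = 0 (among the integer gridlines).
Together with the visible shape, these determine p as stated.

2*x^2 + 2*x*y - 3*x - 3*y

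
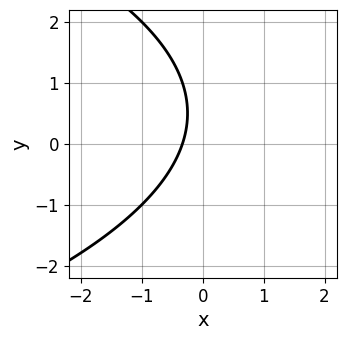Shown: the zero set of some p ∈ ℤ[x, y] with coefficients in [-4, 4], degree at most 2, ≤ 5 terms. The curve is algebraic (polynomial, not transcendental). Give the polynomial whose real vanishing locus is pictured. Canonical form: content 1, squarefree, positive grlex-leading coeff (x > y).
y^2 + 3*x - y + 1

First, the degree is 2 — a generic line meets the curve in up to 2 points.
Then, against the integer gridlines: no y-intercept at any integer in the box.
Finally, together with the visible shape, these determine p as stated.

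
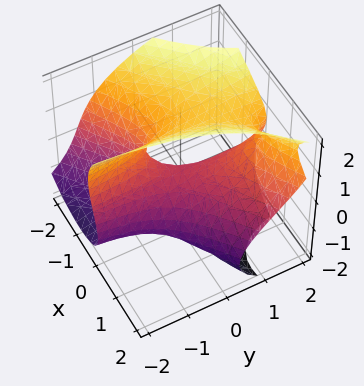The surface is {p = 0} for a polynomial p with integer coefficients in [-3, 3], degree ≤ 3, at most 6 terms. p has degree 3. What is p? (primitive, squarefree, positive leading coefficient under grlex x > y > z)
z^3 - 2*x^2 + 3*x*y - 2*x*z - 2*z

First, the degree is 3 — the shape is more complex than any degree-2 surface.
Then, from the axis intercepts and sections: one x-axis crossing is at x = 0; the visible y-axis segment lies entirely on the surface.
Finally, together with the visible shape, these determine p as stated.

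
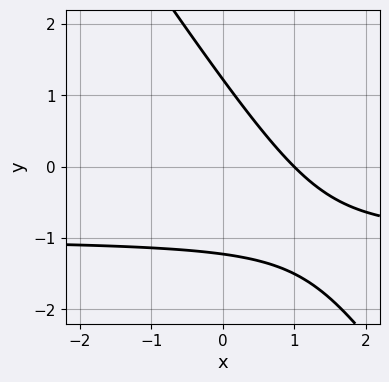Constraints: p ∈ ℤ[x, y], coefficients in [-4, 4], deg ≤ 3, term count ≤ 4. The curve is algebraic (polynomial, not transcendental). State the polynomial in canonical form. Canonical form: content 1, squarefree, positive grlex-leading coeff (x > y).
1. The degree is 2 — the shape is more complex than any degree-1 curve.
2. Against the integer gridlines: one x-axis crossing is at x = 1.
3. Putting this together gives p.

3*x*y + 2*y^2 + 3*x - 3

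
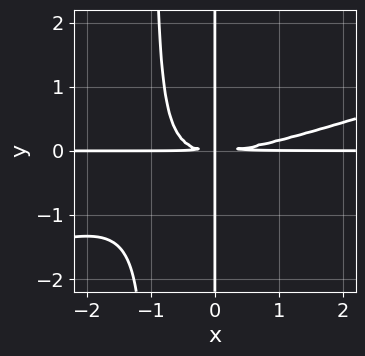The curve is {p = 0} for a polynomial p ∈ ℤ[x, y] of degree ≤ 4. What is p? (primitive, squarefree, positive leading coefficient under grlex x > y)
Degree: no degree-3 curve has this shape, so deg p = 4.
Checking where it meets the axes: the visible y-axis segment lies entirely on the curve; every point of the x-axis in the box is on the curve.
Together with the visible shape, these determine p as stated.

x^3*y - 3*x^2*y^2 - 3*x*y^2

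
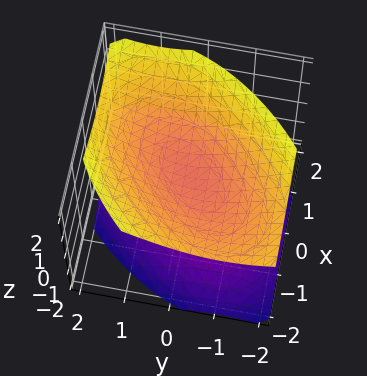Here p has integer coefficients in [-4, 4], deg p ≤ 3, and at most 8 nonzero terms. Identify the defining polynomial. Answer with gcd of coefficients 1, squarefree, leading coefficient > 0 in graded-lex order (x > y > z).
First, there are 2 components.
Then, degree: the shape is more complex than any degree-1 surface, so deg p = 2.
Next, against the integer gridlines: the surface avoids every integer x-axis point in the box; the surface avoids every integer y-axis point in the box.
Finally, the integer polynomial consistent with all of this is the stated p.

2*x^2 - 2*x*y + x*z + 2*y^2 - 3*z^2 + 1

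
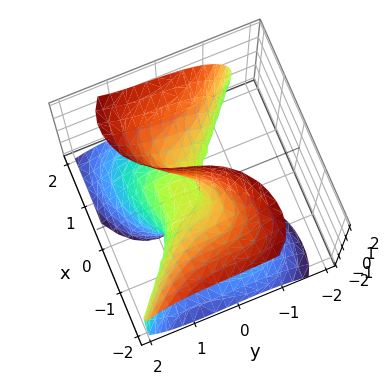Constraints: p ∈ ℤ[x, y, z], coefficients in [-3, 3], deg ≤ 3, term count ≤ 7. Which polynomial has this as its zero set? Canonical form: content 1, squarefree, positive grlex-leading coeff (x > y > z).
2*x^3 - 3*x*z^2 + 3*y^3 - 2*y^2 + 2*y*z

First, deg p = 3.
Next, reading off the gridlines: the visible z-axis segment lies entirely on the surface; one x-axis crossing is at x = 0; one y-axis crossing is at y = 0.
Finally, putting this together gives p.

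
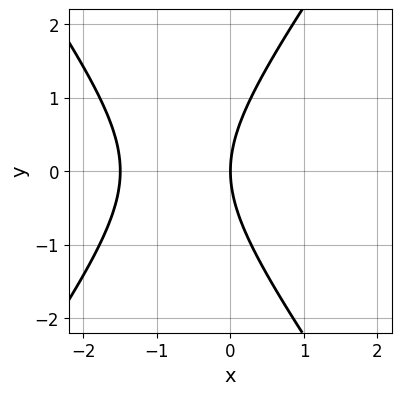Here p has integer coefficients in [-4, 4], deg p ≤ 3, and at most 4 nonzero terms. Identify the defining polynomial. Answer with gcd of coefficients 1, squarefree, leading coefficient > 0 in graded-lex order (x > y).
2*x^2 - y^2 + 3*x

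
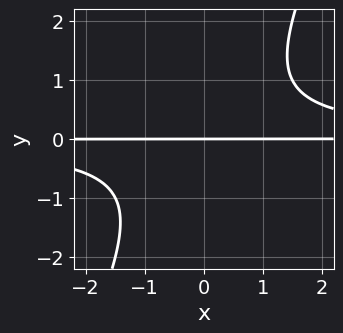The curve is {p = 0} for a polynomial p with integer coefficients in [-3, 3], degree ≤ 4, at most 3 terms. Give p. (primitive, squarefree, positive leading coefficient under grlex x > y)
2*x*y^2 - y^3 - 2*y

First, degree: no degree-2 curve has this shape, so deg p = 3.
Then, from the axis intercepts and sections: one y-axis crossing is at y = 0; every point of the x-axis in the box is on the curve.
Finally, the integer polynomial consistent with all of this is the stated p.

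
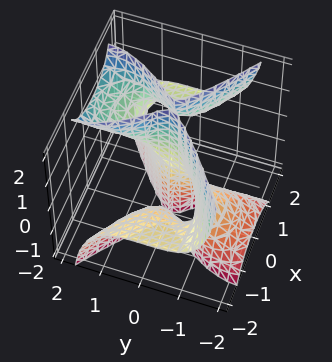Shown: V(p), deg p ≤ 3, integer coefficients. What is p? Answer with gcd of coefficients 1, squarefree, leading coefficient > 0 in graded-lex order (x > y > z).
3*x^2*z + 2*y^3 - 3*y^2*z - 2*x

deg p = 3. A generic line meets the surface in up to 3 points.
Against the integer gridlines: one x-axis crossing is at x = 0; every point of the z-axis in the box is on the surface; it meets the y-axis at y = 0 (among the integer gridlines).
Matching integer coefficients to the picture gives p.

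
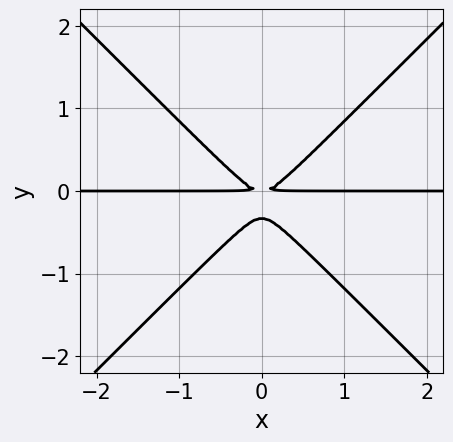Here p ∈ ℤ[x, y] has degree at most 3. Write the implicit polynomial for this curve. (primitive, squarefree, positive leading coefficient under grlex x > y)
3*x^2*y - 3*y^3 - y^2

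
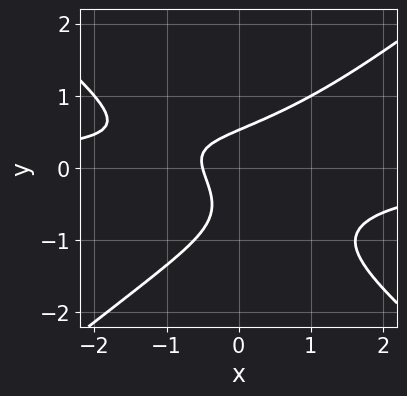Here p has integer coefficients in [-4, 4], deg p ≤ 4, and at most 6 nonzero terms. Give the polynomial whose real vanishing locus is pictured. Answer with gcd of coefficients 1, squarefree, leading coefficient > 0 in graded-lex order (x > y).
1. The degree is 3 — no degree-2 curve has this shape.
2. The integer polynomial consistent with all of this is the stated p.

2*x^2*y - 3*y^3 - 2*y^2 + 2*x + 1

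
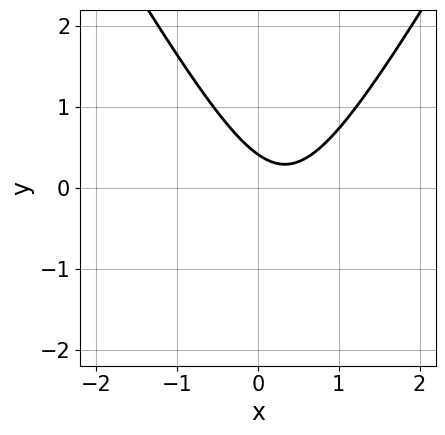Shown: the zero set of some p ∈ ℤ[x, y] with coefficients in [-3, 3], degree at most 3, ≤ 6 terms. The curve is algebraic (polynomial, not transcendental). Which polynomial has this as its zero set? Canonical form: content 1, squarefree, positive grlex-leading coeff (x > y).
3*x^2 - y^2 - 2*x - 2*y + 1

Degree: the shape is more complex than any degree-1 curve, so deg p = 2.
From the visible intercepts: it misses every integer gridline on the x-axis.
Assembling these constraints gives the stated polynomial.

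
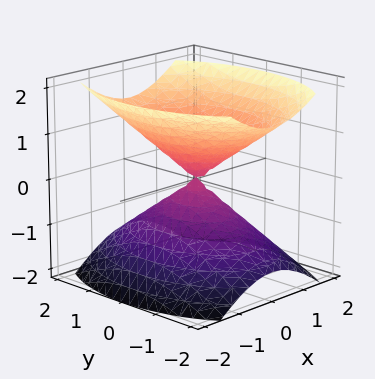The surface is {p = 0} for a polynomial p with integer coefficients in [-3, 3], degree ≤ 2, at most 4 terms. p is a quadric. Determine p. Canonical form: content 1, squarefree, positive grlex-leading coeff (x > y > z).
2*x^2 + y^2 - 2*z^2

(a) There are 2 components. Treating them together as one polynomial.
(b) The degree is 2 — two nappes meeting at a single point; a quadric.
(c) Symmetries: the y ↦ −y reflection is a symmetry, so y appears only in even powers; the z ↦ −z reflection is a symmetry, so z appears only in even powers; it's symmetric under x → −x, forcing even powers of x.
(d) From the axis intercepts and sections: one z-axis crossing is at z = 0; it meets the y-axis at y = 0 (among the integer gridlines).
(e) Together with the visible shape, these determine p as stated.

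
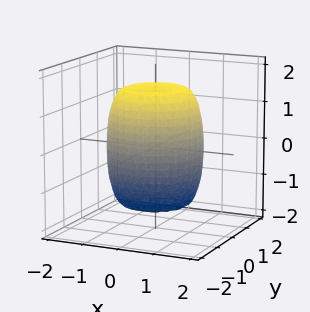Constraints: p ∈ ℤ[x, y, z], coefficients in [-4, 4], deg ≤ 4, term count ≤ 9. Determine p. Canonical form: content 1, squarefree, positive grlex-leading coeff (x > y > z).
2*x^4 + 4*x^2*y^2 + 2*y^4 - 2*x^2 - 2*y^2 + z^2 - 2

1. The degree is 4 — no degree-3 surface has this shape.
2. Symmetries: rotational symmetry about the z-axis ⇒ p depends on x, y only through x² + y².
3. Against the integer gridlines: a circular section at z = 0 has radius between 1 and 2.
4. Matching integer coefficients to the picture gives p.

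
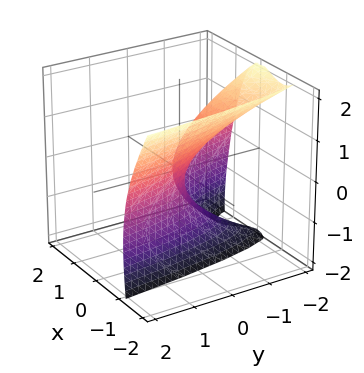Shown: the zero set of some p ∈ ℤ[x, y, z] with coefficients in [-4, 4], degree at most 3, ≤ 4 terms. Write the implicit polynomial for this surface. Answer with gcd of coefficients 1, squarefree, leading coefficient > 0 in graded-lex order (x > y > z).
3*x^3 + 2*x^2*z + z^2 + 2*y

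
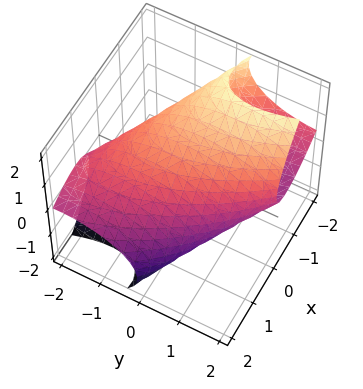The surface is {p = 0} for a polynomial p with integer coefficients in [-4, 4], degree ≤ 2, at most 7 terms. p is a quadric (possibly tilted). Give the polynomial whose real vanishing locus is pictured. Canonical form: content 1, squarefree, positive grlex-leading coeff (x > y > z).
(a) The degree is 2 — the shape is more complex than any degree-1 surface.
(b) Putting this together gives p.

2*x^2 + 2*x*y + 3*x*z + y^2 + 2*z^2 - 3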